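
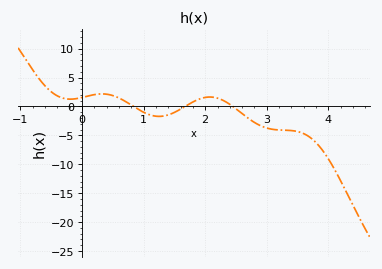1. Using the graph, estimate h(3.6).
-4.72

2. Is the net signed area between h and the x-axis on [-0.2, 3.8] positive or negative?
negative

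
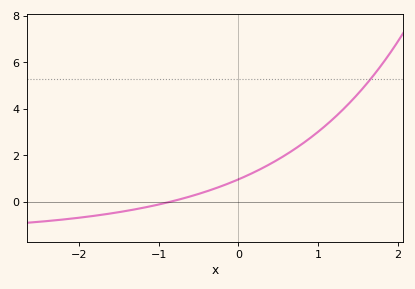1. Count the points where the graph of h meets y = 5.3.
1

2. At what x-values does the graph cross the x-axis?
-0.9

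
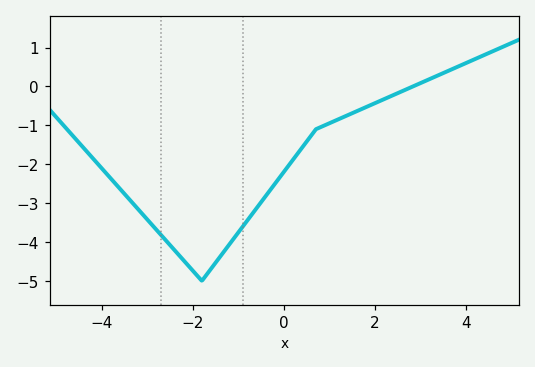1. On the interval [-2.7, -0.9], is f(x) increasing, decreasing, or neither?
neither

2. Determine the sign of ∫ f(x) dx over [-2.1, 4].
negative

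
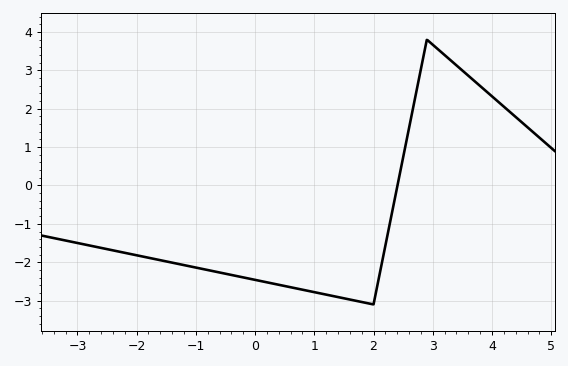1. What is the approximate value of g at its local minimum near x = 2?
-3.1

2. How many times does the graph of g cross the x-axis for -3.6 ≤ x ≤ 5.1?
1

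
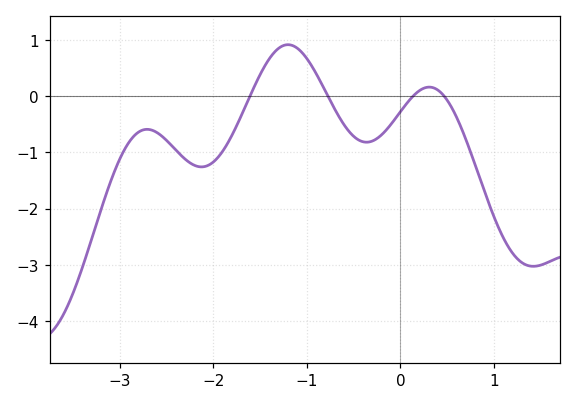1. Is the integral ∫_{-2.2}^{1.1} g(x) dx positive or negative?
negative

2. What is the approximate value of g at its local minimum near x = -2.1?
-1.26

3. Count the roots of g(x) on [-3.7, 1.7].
4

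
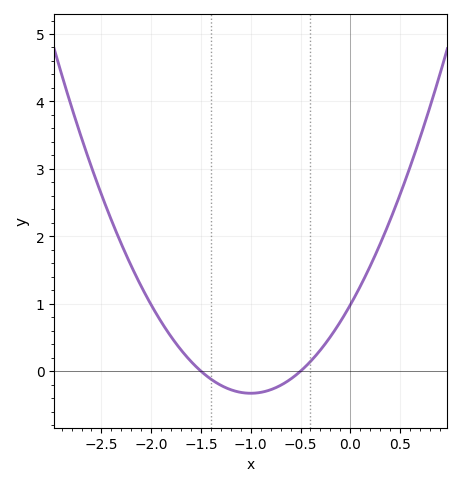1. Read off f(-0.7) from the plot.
-0.21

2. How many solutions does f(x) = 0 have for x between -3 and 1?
2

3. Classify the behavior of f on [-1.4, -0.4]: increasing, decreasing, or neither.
neither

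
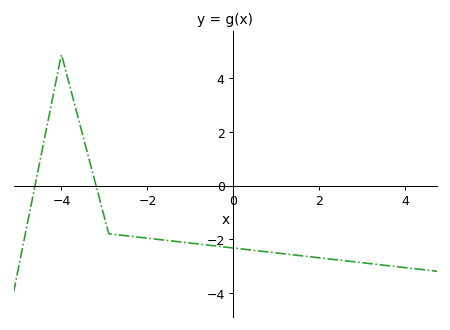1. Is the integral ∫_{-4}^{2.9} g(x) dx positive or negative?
negative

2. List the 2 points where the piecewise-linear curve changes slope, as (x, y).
(-4, 4.9); (-2.9, -1.8)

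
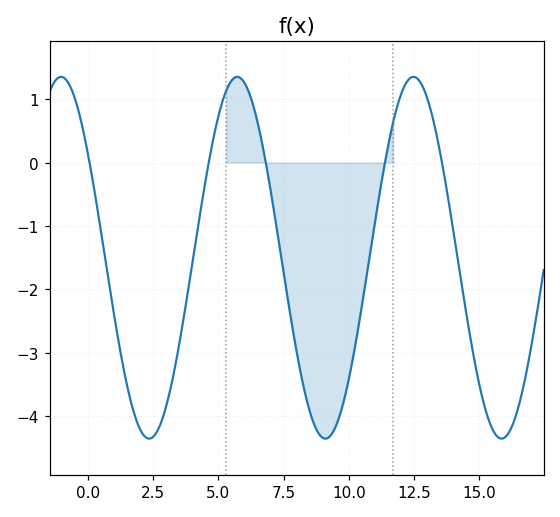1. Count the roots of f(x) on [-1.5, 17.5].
5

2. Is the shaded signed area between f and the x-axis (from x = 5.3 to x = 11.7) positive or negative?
negative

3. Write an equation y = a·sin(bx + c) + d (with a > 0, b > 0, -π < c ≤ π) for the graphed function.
y = 2.85sin(0.93x + 2.5) - 1.5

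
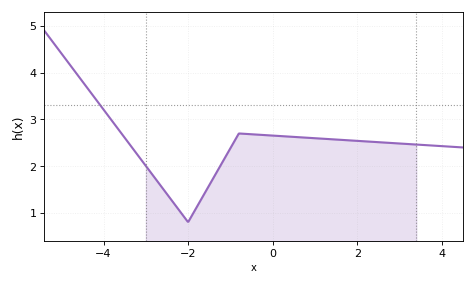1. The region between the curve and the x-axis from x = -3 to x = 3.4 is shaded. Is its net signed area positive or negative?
positive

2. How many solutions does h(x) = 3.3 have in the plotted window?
1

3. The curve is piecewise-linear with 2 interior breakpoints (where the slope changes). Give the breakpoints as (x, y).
(-2, 0.8); (-0.8, 2.7)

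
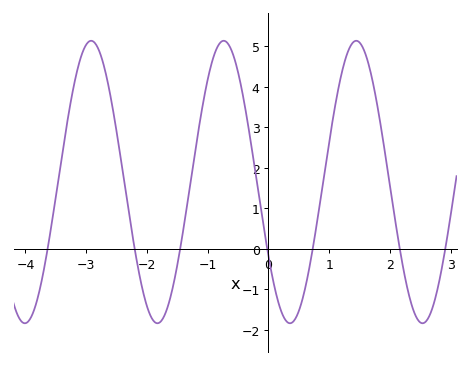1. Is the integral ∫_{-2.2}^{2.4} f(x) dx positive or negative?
positive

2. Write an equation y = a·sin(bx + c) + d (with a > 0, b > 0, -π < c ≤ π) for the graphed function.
y = 3.49sin(2.9x - 2.6) + 1.65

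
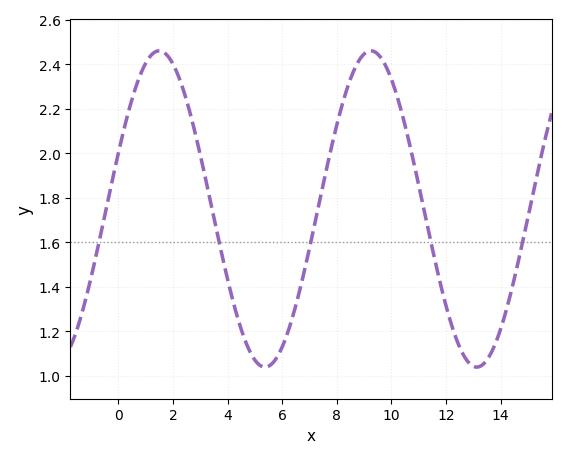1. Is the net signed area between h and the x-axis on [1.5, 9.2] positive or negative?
positive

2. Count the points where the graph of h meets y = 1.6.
5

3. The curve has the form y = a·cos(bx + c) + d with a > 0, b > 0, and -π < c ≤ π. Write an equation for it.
y = 0.71cos(0.81x - 1.2) + 1.75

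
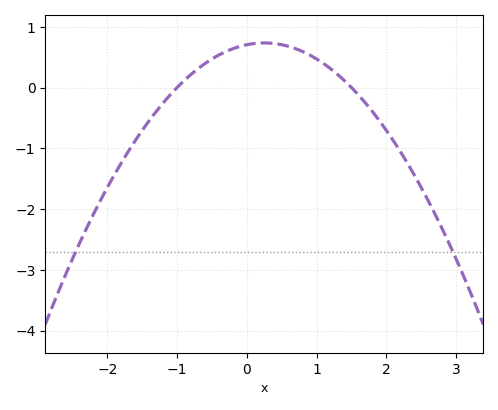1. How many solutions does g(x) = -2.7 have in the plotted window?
2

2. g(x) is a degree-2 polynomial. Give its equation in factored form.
y = -0.47(x + 1)(x - 1.5)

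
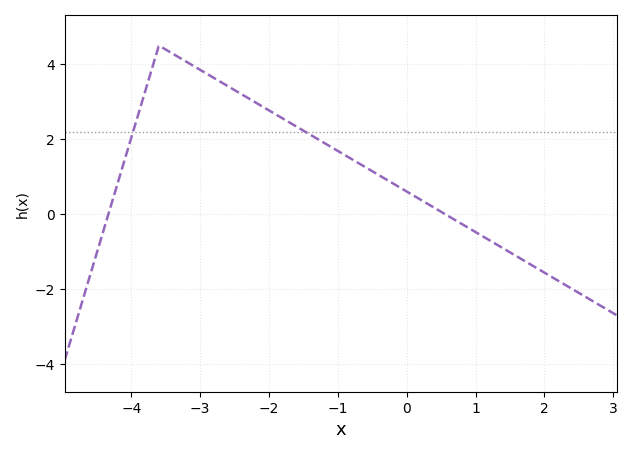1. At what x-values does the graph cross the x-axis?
-4.4, 0.6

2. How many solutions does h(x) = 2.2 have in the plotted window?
2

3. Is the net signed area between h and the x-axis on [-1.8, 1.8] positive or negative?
positive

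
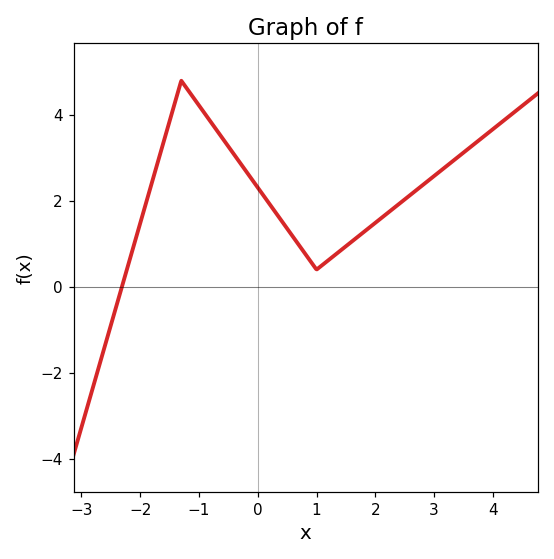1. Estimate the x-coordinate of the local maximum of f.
-1.2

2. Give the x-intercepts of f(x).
-2.4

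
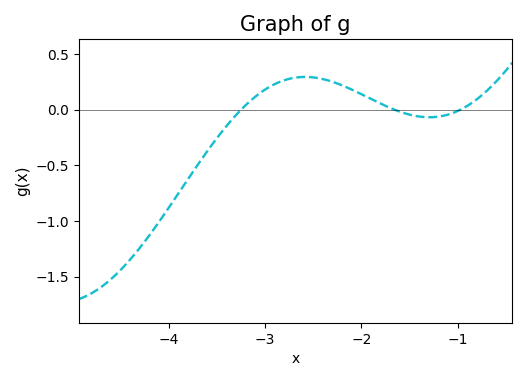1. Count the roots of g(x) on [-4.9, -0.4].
3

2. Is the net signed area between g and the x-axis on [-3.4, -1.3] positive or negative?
positive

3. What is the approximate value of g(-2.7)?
0.285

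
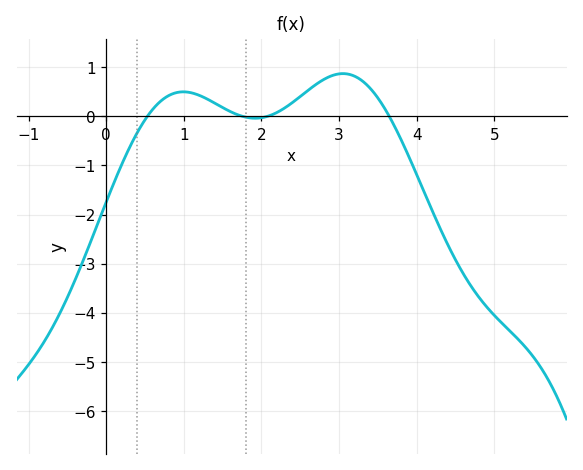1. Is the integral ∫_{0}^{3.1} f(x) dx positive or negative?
positive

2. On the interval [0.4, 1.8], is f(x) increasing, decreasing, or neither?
neither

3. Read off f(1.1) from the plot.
0.5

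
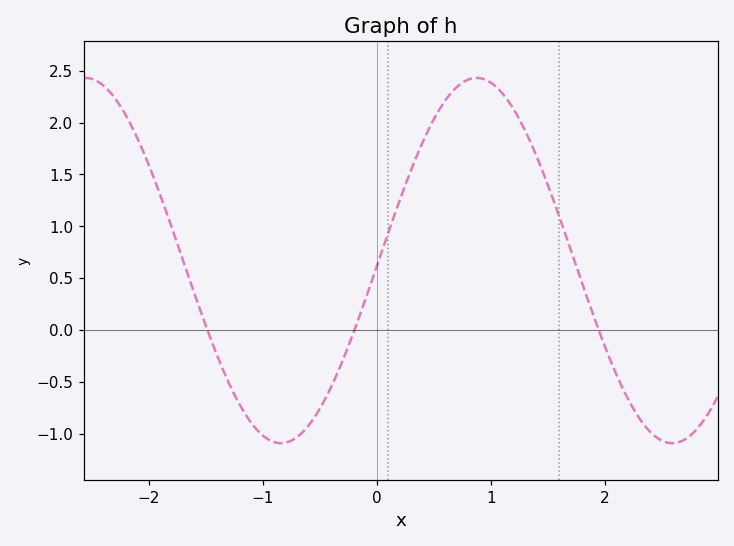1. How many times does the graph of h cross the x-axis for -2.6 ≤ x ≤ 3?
3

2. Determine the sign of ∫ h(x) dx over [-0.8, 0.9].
positive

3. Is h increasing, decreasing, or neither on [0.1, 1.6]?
neither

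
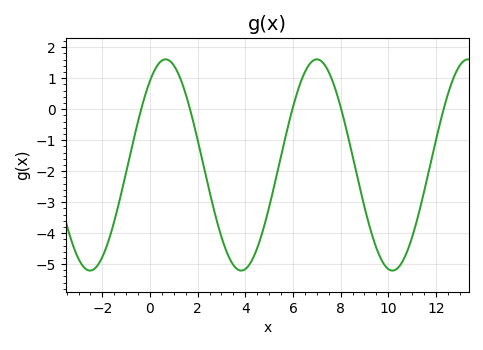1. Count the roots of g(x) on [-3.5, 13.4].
5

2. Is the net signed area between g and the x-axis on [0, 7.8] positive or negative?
negative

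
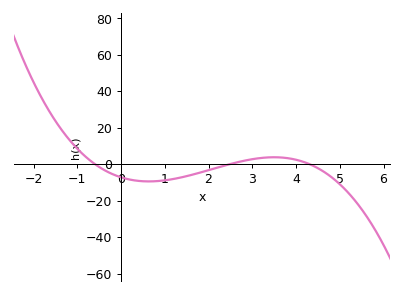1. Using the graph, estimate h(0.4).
-9.25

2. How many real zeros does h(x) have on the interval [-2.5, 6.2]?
3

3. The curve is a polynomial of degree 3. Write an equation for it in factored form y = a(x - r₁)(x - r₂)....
y = -1.13(x + 0.6)(x - 2.5)(x - 4.3)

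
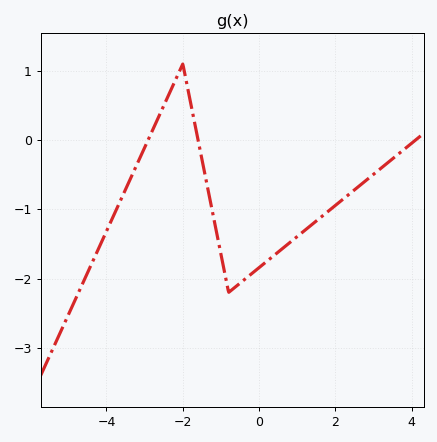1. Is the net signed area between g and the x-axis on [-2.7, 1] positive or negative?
negative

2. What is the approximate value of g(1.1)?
-1.35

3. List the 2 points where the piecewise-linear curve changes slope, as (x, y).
(-2, 1.1); (-0.8, -2.2)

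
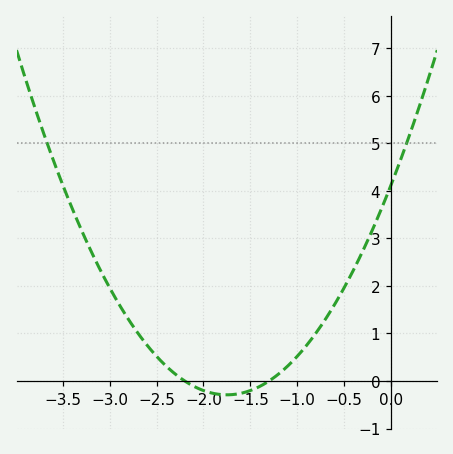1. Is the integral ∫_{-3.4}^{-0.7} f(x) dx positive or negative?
positive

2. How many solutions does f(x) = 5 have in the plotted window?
2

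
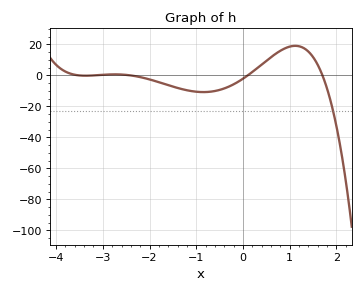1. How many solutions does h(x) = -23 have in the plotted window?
1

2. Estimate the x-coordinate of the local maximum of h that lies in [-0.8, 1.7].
1.1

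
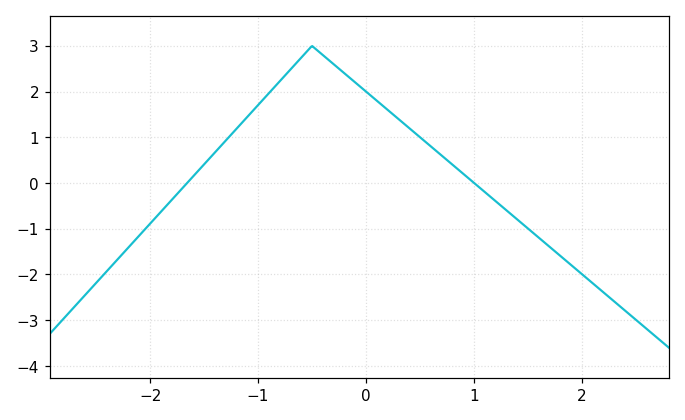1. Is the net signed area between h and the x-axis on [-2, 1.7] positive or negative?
positive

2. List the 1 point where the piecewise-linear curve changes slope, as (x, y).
(-0.5, 3)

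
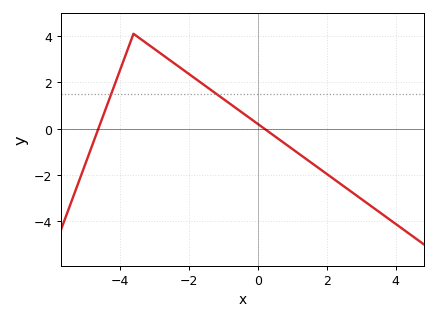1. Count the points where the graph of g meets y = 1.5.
2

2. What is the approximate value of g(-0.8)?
1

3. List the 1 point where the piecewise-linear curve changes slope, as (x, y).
(-3.6, 4.1)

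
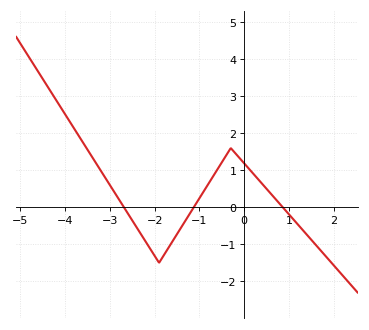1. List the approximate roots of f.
-2.6, -1.2, 0.8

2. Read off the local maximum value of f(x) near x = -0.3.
1.6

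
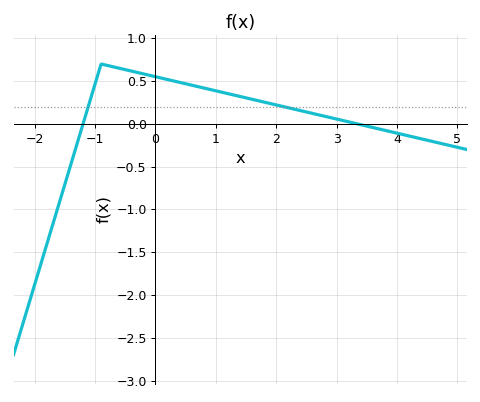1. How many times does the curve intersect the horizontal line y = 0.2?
2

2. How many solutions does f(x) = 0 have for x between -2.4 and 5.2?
2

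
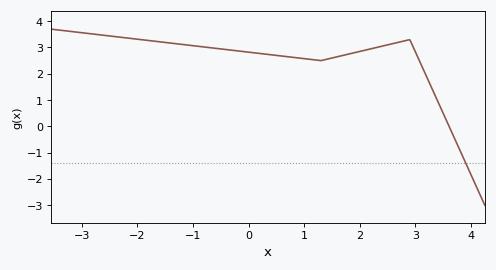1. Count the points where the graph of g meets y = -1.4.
1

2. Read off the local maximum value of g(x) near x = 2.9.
3.3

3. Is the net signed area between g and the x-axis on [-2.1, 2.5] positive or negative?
positive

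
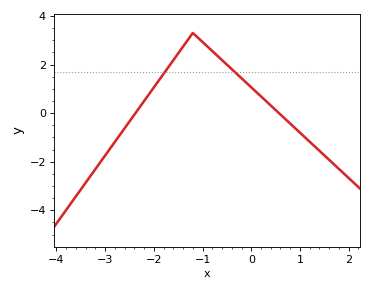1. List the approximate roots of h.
-2.4, 0.6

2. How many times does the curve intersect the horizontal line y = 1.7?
2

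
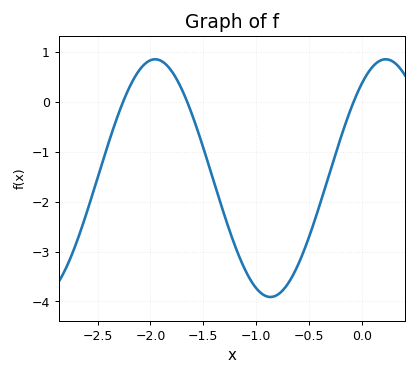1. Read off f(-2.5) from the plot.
-1.52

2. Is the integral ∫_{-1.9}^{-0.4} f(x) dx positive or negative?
negative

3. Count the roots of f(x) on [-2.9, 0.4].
3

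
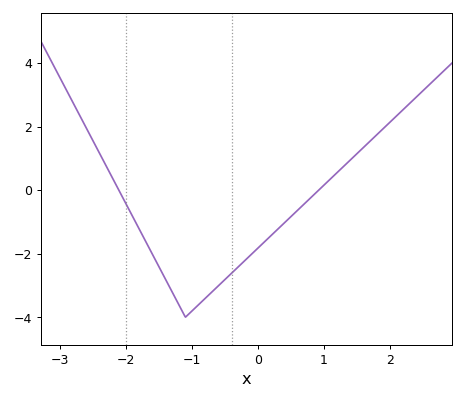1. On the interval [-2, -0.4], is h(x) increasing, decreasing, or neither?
neither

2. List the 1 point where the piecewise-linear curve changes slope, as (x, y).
(-1.1, -4)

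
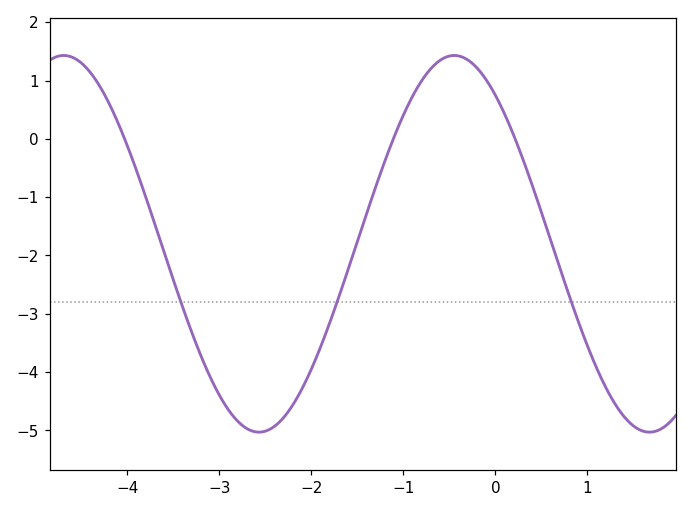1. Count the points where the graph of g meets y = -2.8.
3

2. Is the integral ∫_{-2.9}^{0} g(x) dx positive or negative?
negative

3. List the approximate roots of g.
-4.03, -1.11, 0.215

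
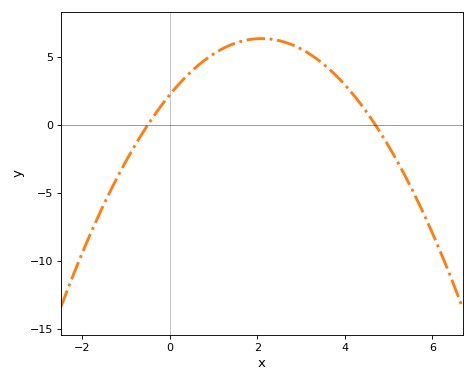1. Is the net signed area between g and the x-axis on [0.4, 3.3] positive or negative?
positive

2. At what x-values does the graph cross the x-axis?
-0.4, 4.8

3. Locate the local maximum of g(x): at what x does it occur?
2.2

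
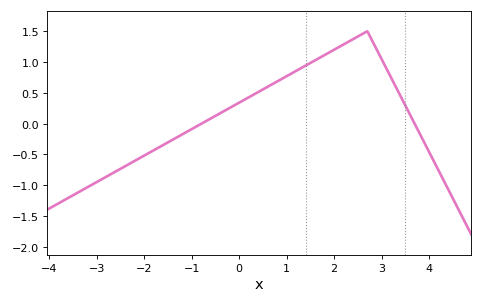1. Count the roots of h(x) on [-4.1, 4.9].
2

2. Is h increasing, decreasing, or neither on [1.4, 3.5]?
neither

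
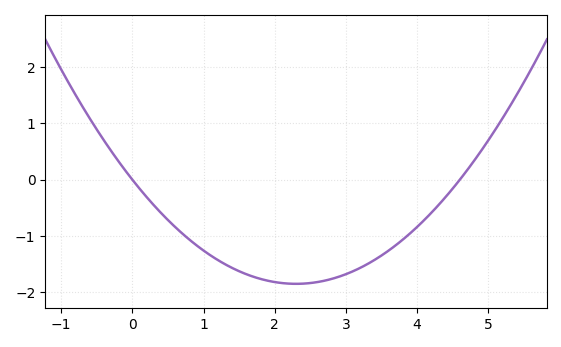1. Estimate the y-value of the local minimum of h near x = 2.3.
-1.85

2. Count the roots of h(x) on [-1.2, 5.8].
2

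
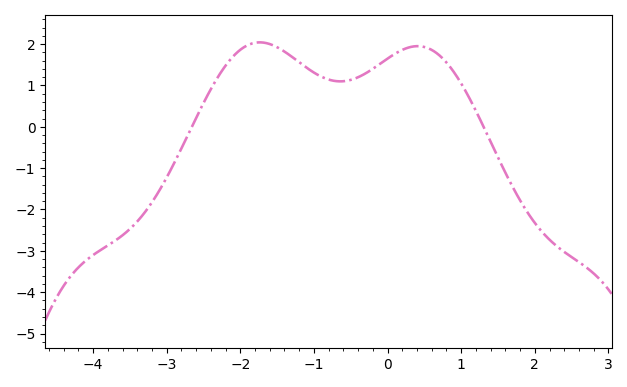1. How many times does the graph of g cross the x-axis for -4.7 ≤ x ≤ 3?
2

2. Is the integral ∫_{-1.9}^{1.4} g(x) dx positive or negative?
positive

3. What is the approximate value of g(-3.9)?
-3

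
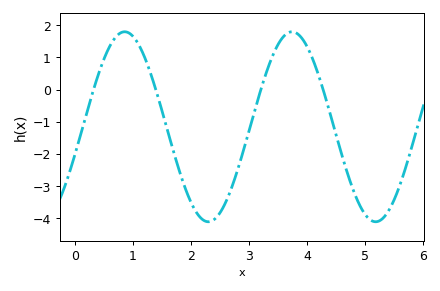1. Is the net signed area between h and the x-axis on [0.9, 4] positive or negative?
negative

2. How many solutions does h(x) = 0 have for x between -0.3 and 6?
4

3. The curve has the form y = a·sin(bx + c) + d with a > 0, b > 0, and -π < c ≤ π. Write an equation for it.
y = 2.96sin(2.18x - 0.3) - 1.16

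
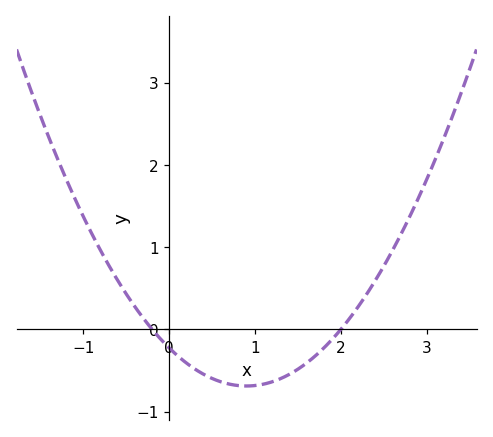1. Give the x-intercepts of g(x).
-0.2, 2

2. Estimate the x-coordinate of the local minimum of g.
0.9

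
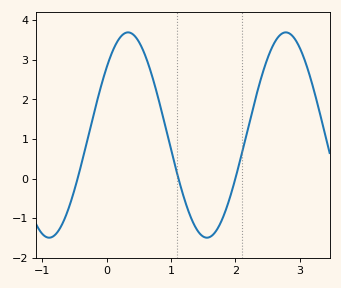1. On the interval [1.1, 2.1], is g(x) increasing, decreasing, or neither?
neither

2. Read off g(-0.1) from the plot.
2.3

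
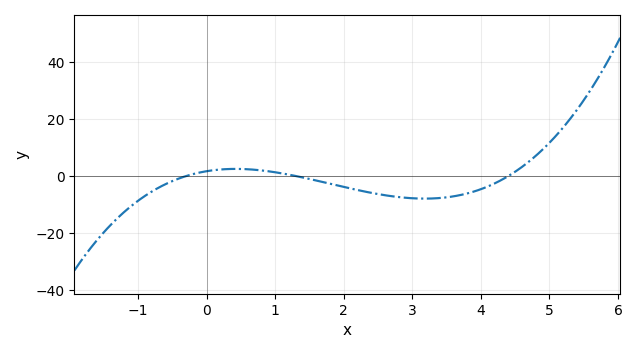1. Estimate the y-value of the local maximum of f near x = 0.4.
2.5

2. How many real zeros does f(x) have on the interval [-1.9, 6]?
3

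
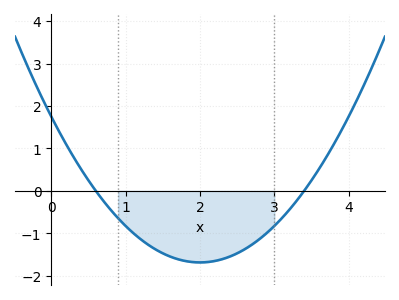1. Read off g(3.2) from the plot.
-0.4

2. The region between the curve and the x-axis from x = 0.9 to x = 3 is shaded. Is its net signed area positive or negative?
negative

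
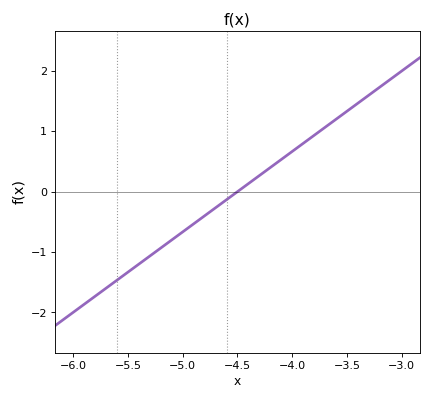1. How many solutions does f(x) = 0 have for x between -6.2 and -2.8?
1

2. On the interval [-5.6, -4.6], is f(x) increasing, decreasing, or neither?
increasing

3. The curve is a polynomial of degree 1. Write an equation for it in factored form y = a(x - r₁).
y = 1.33(x + 4.5)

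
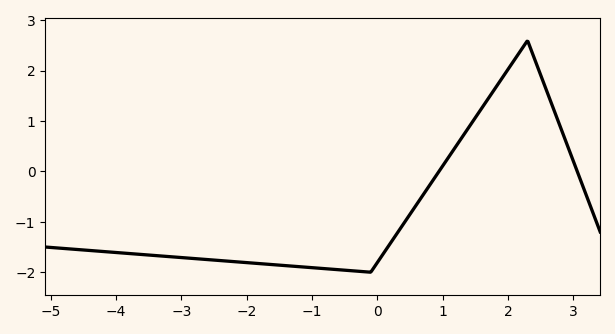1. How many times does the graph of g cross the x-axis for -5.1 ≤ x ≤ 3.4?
2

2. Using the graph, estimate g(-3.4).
-1.7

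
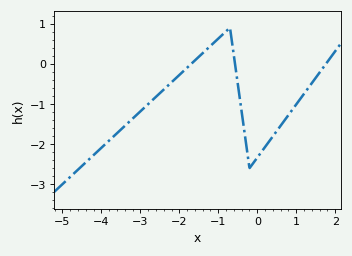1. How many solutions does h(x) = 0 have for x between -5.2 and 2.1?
3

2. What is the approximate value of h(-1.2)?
0.4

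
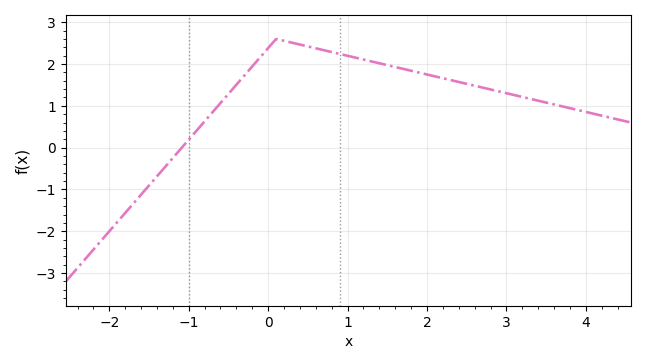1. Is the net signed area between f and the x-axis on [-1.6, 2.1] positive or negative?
positive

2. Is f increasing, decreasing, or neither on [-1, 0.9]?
neither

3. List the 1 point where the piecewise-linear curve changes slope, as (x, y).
(0.1, 2.6)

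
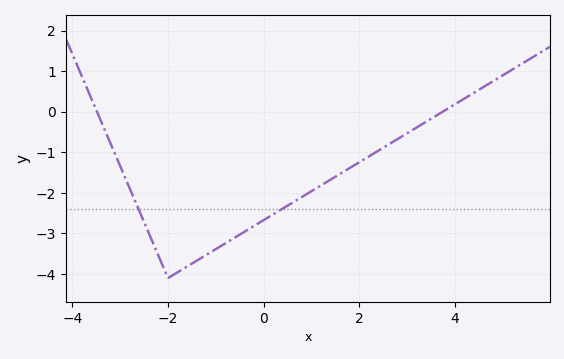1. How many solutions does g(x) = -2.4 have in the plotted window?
2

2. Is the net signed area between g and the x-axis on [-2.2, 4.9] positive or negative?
negative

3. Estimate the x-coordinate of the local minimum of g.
-2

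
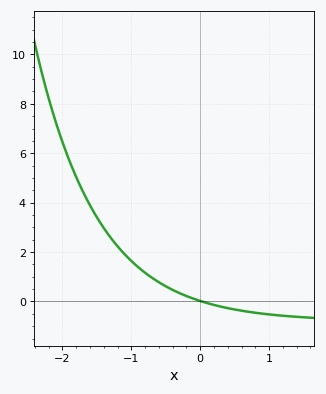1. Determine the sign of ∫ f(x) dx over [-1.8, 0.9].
positive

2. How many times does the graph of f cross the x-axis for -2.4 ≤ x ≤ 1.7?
1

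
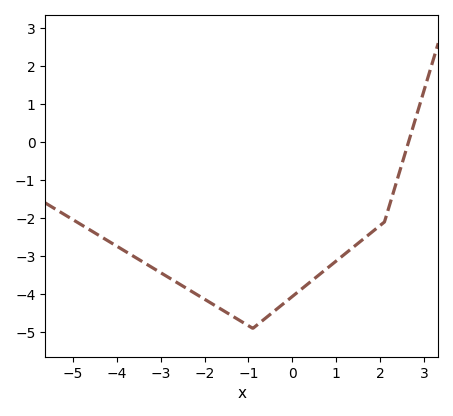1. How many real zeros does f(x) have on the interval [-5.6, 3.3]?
1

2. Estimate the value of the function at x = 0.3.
-3.78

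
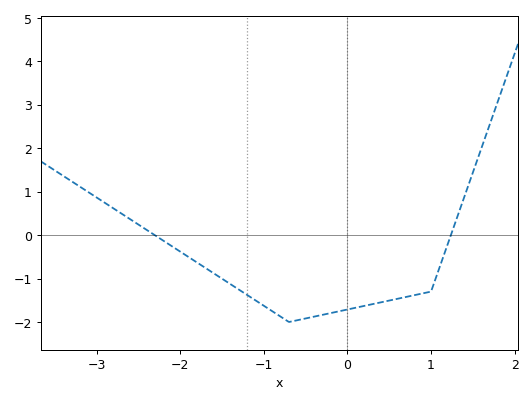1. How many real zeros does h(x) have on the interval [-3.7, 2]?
2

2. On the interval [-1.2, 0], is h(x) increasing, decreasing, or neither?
neither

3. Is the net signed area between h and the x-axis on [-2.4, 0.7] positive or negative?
negative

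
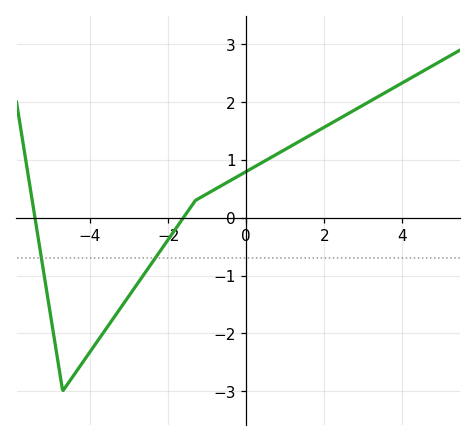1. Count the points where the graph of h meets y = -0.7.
2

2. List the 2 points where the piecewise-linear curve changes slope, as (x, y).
(-4.7, -3); (-1.3, 0.3)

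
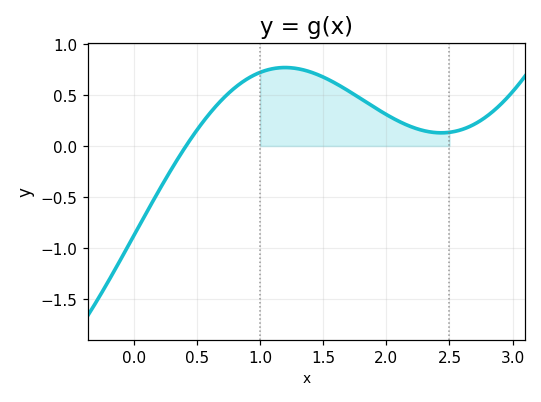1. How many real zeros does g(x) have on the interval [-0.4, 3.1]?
1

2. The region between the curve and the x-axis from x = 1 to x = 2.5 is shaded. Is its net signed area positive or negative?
positive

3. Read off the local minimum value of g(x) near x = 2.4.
0.15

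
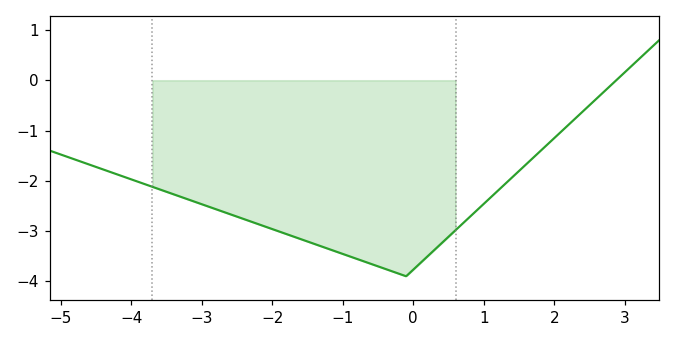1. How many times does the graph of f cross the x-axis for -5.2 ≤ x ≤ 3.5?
1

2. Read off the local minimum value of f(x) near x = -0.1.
-3.9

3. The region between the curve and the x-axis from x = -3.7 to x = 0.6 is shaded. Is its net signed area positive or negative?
negative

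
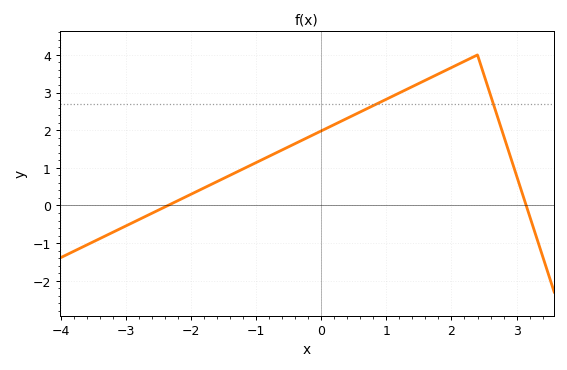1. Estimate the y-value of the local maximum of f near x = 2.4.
4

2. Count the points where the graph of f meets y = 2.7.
2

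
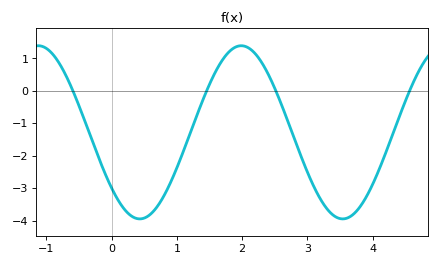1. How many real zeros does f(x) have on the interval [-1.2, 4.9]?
4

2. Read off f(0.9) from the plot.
-2.8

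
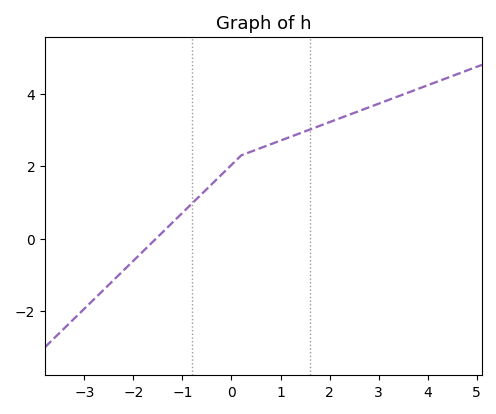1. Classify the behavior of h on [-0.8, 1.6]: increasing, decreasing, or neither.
increasing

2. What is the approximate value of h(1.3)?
2.8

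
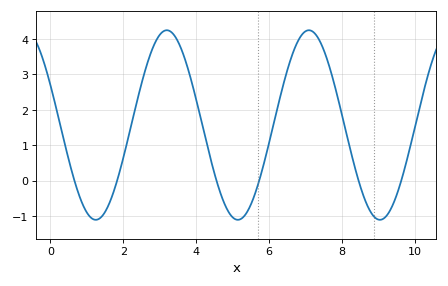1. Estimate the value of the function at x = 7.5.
3.7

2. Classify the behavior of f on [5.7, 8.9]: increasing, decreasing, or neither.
neither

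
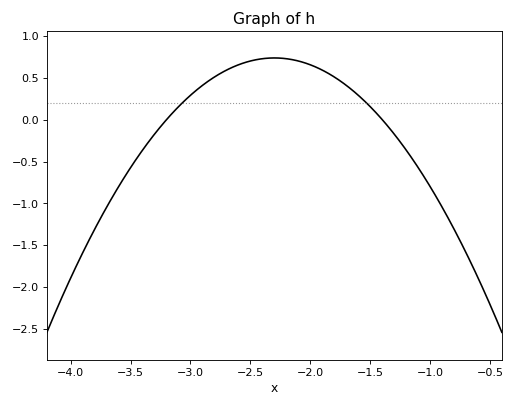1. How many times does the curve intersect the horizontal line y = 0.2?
2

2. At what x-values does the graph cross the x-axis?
-3.2, -1.4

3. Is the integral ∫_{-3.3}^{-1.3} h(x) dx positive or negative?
positive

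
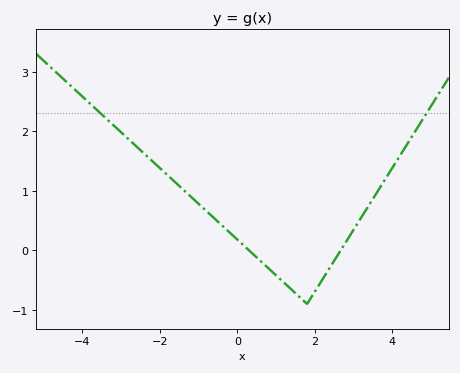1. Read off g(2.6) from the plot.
-0.1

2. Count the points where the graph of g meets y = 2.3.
2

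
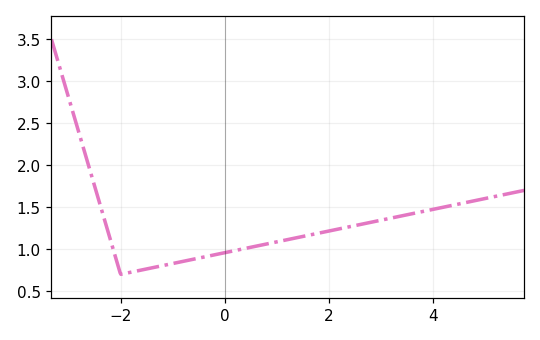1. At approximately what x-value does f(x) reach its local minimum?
-2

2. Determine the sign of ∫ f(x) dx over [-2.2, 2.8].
positive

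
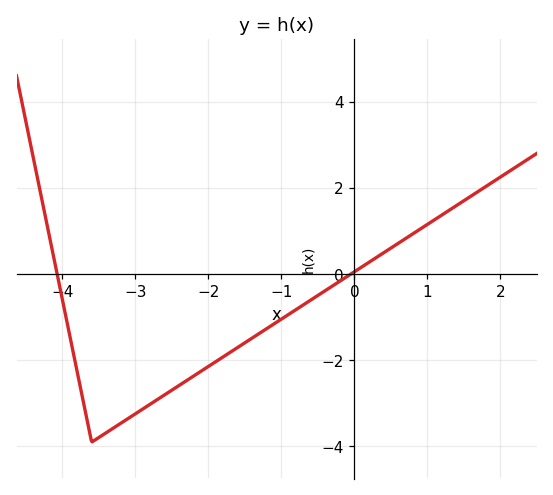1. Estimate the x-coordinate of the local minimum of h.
-3.6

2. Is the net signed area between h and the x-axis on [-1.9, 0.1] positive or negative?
negative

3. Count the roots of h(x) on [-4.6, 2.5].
2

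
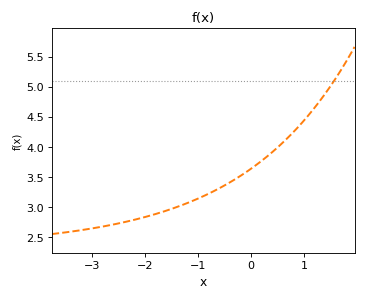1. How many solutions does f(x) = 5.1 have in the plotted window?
1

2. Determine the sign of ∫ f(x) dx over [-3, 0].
positive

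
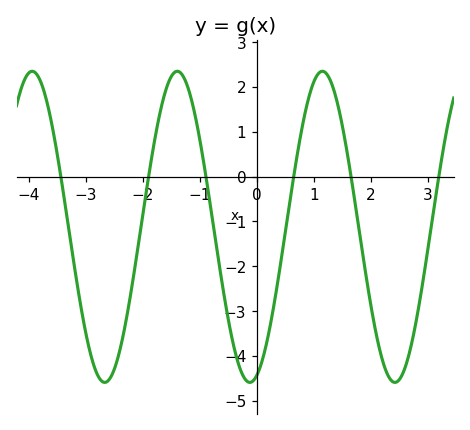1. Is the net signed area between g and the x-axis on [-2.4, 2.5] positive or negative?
negative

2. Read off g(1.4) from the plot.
1.7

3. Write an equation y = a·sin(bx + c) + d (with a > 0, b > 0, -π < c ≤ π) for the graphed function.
y = 3.47sin(2.5x - 1.3) - 1.12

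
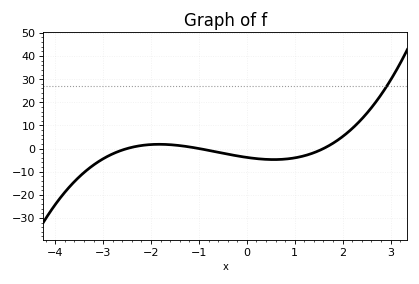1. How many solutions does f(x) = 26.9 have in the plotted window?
1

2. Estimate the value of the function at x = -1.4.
1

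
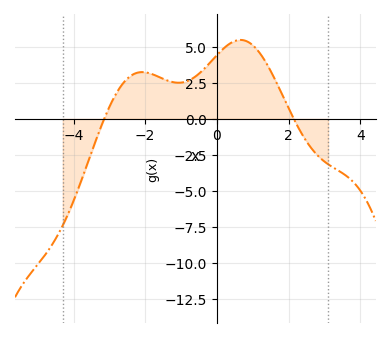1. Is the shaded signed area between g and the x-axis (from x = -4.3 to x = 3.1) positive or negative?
positive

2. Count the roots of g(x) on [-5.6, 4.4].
2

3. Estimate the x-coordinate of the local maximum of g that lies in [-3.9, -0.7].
-2.08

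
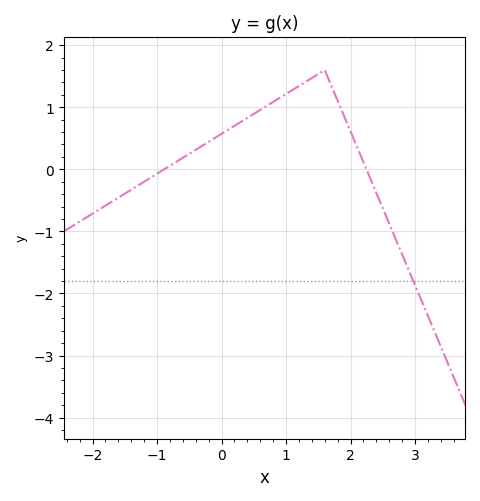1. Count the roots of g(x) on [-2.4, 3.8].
2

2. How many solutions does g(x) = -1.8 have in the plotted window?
1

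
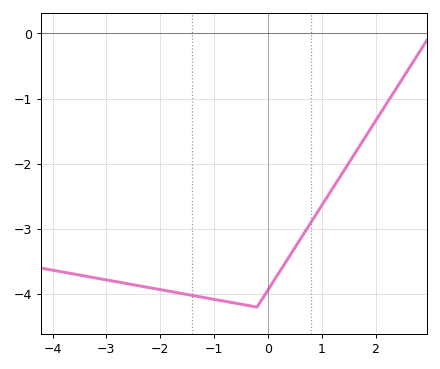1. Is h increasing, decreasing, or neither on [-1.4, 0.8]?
neither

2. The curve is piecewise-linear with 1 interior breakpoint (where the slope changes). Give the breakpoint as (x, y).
(-0.2, -4.2)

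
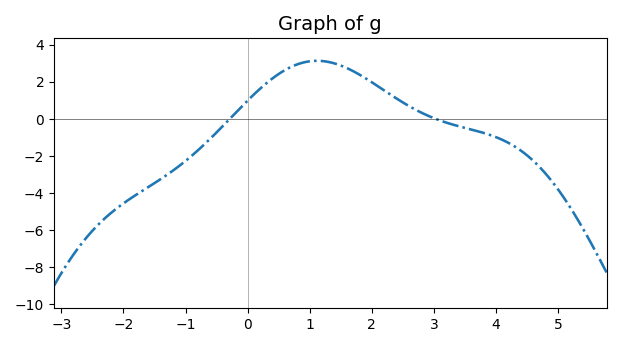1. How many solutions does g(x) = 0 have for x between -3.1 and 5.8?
2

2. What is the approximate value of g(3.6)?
-0.563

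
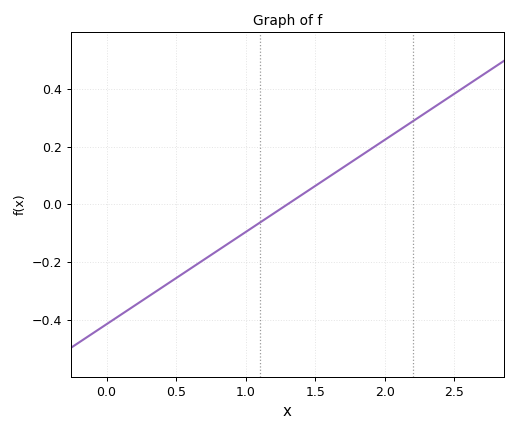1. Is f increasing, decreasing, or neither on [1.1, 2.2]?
increasing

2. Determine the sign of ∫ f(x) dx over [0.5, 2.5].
positive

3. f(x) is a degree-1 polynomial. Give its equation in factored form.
y = 0.32(x - 1.3)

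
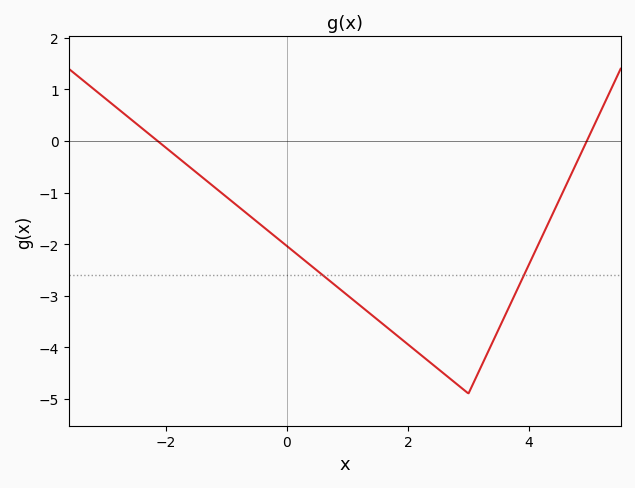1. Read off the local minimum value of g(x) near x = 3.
-4.9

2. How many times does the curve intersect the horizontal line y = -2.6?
2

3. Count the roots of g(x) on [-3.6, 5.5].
2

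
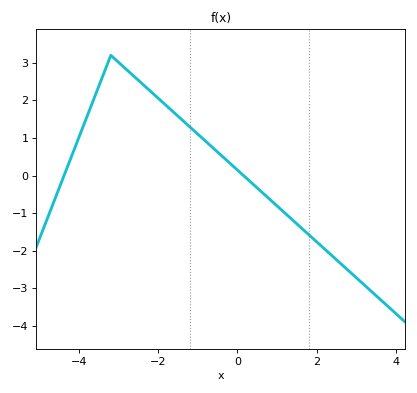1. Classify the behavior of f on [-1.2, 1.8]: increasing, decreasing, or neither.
decreasing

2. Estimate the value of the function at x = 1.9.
-1.7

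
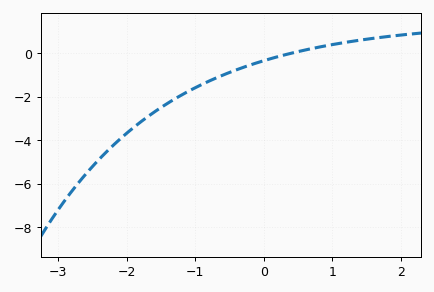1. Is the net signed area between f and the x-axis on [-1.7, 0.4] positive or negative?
negative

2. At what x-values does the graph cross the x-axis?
0.4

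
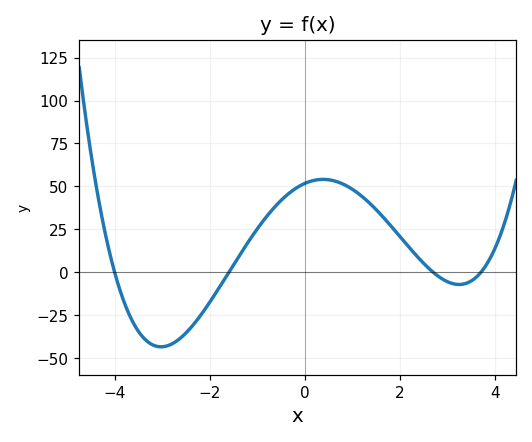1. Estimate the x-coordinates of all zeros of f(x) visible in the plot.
-4, -1.6, 2.7, 3.7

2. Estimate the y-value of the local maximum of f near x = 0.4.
54.1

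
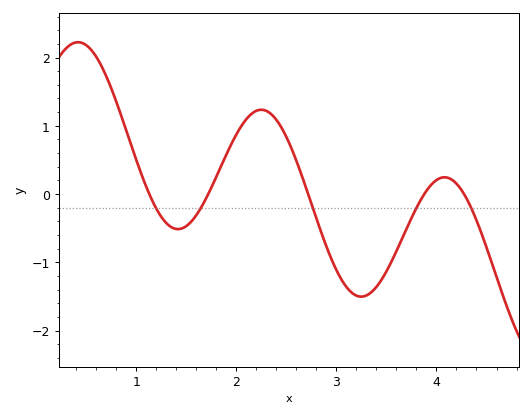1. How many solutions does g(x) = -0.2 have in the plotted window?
5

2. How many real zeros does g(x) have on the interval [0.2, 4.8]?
5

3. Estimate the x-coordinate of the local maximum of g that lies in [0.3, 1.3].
0.416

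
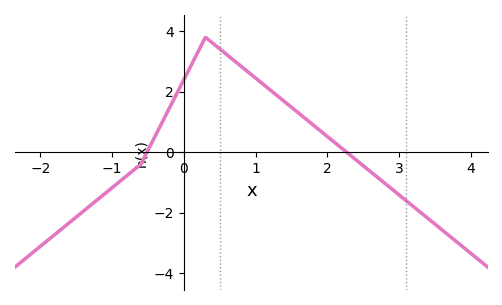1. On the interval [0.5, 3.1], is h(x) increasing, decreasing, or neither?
decreasing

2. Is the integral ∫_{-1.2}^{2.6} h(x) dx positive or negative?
positive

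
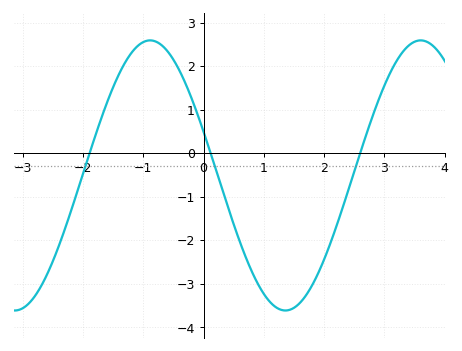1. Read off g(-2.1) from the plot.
-0.907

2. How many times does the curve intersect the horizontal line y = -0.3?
3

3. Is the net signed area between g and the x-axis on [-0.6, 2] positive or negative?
negative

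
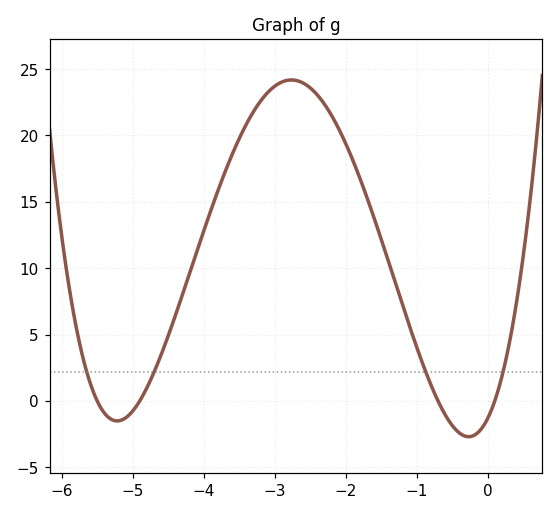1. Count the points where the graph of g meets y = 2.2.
4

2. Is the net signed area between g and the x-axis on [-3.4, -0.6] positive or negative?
positive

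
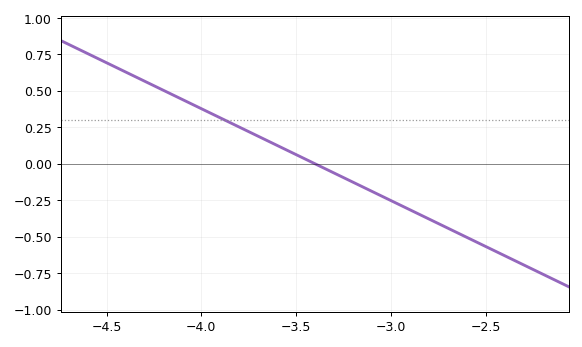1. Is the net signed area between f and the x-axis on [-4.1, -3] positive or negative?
positive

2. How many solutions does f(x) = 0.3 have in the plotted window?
1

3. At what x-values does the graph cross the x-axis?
-3.4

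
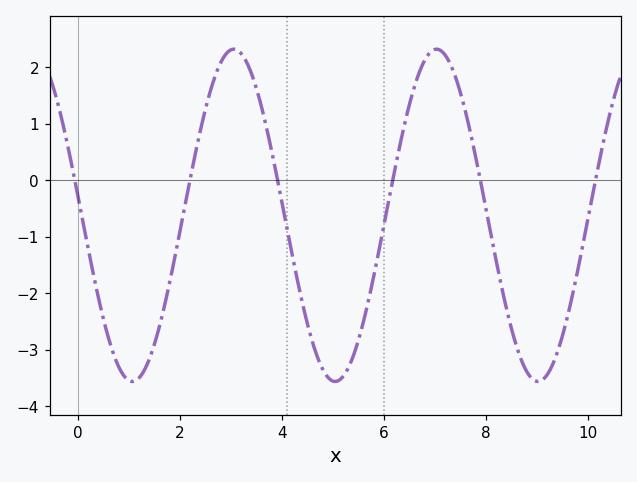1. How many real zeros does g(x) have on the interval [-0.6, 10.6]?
6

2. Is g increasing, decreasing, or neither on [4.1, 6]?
neither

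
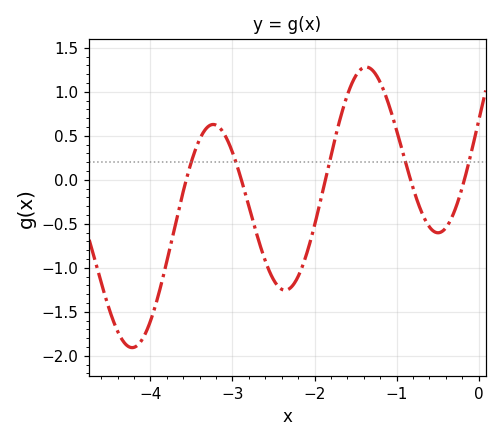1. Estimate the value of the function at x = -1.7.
0.649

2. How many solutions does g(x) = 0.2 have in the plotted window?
5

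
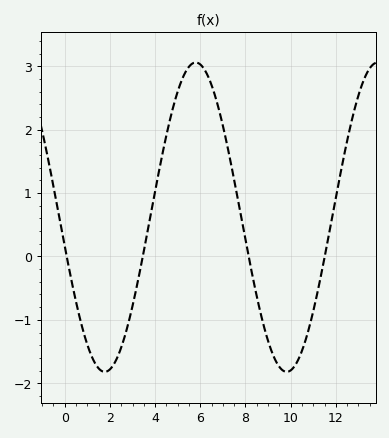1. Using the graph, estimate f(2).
-1.78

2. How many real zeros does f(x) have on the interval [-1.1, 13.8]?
4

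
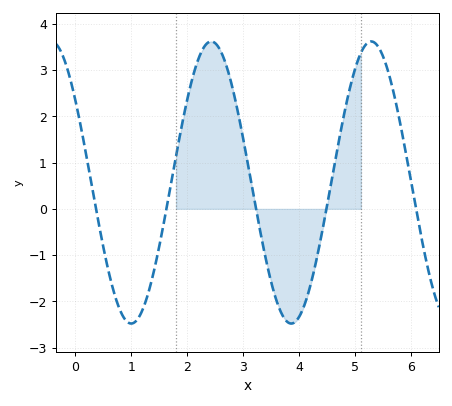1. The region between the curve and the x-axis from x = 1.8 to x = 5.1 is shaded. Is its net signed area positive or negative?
positive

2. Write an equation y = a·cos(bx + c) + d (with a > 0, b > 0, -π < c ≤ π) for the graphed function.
y = 3.05cos(2.2x + 0.942) + 0.57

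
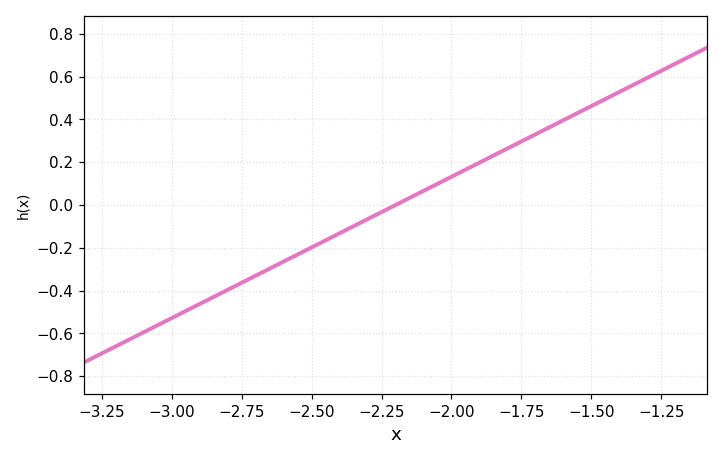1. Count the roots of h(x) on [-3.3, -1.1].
1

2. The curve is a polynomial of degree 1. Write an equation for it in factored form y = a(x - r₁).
y = 0.66(x + 2.2)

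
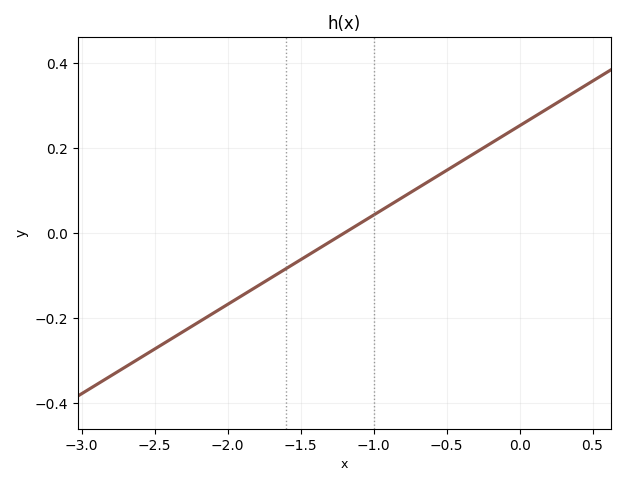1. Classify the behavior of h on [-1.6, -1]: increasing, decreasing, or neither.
increasing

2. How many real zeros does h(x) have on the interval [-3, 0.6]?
1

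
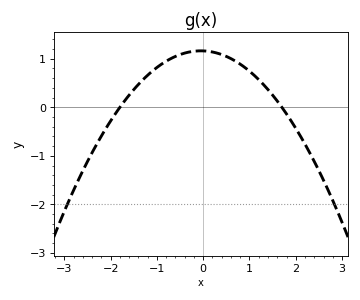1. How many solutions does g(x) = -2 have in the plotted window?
2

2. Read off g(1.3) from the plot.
0.471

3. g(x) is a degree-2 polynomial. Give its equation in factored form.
y = -0.38(x + 1.8)(x - 1.7)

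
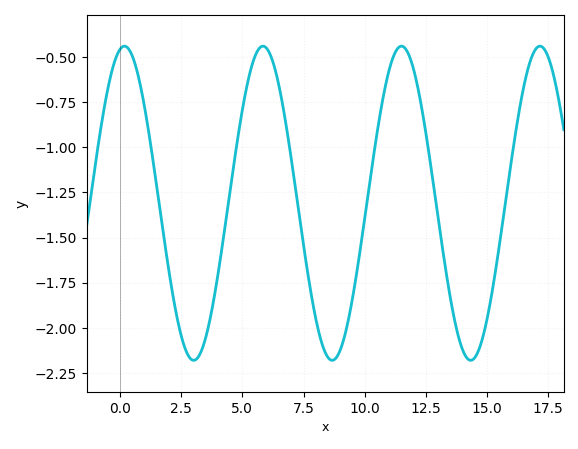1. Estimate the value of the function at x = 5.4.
-0.542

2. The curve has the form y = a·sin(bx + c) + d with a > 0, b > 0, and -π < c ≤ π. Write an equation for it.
y = 0.87sin(1.11x + 1.37) - 1.31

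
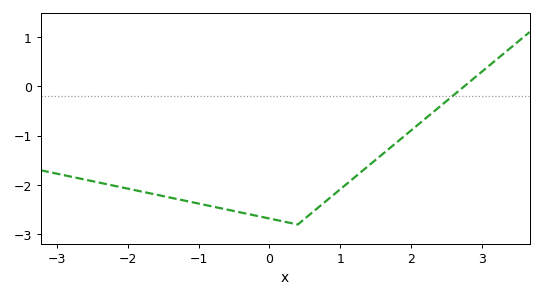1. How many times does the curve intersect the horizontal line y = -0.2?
1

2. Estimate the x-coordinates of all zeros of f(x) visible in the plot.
2.75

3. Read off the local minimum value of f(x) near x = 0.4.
-2.8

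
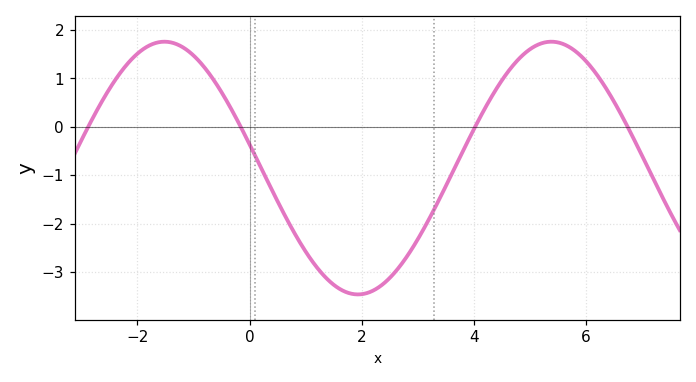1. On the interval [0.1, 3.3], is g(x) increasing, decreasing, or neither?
neither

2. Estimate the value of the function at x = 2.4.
-3.2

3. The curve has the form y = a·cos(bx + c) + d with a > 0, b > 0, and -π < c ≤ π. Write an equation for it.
y = 2.61cos(0.91x + 1.4) - 0.85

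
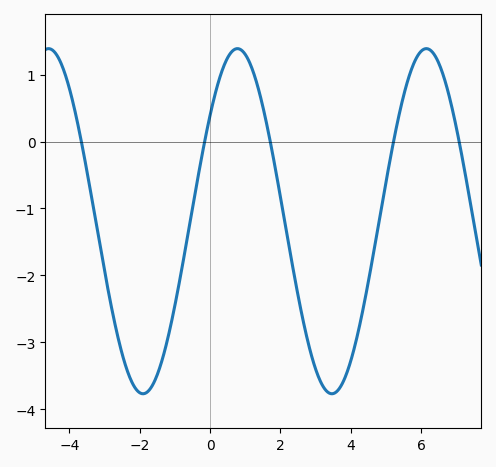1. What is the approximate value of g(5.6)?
0.875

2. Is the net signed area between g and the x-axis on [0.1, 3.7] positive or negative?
negative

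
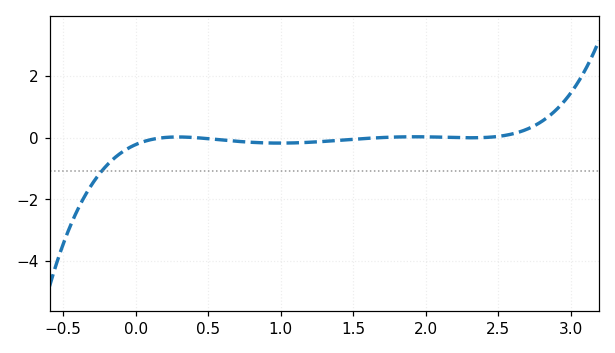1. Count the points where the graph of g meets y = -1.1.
1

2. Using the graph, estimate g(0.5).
0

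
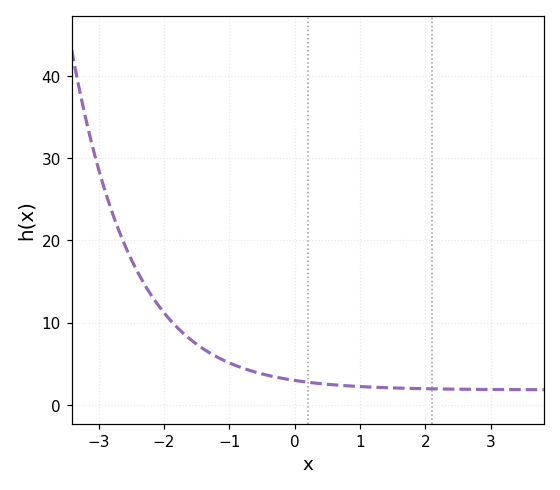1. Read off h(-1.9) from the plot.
10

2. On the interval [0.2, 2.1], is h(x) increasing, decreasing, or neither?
decreasing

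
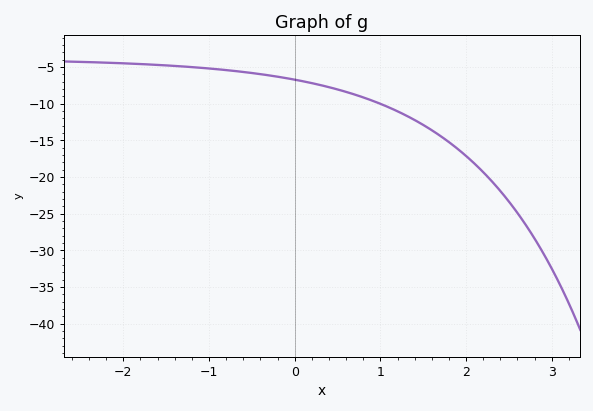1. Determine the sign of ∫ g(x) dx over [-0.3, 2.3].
negative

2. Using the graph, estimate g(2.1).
-18.2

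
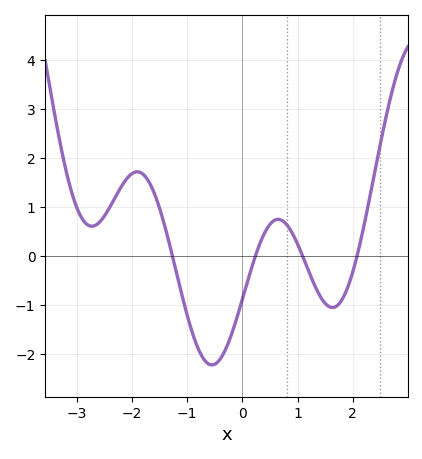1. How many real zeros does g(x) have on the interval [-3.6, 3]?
4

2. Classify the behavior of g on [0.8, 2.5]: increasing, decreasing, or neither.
neither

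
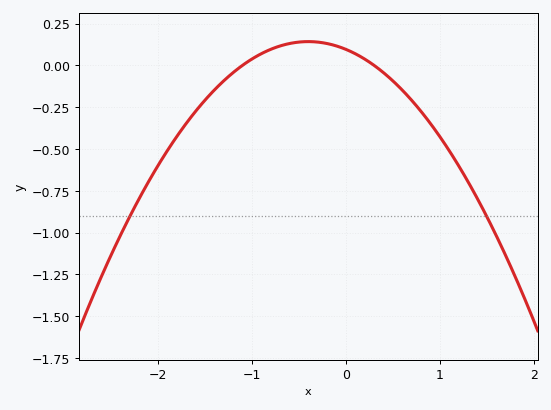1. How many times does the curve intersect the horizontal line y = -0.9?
2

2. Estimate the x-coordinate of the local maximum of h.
-0.4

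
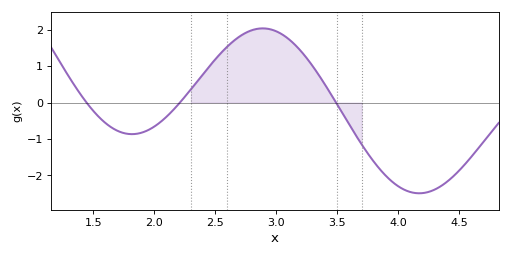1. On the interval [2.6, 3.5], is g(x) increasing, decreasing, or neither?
neither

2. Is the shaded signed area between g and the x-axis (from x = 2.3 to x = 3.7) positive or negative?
positive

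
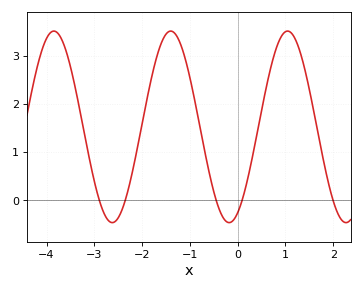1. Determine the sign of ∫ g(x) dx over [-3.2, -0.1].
positive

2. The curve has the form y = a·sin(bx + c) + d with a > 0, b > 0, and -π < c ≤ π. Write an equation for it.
y = 1.99sin(2.6x - 1.1) + 1.53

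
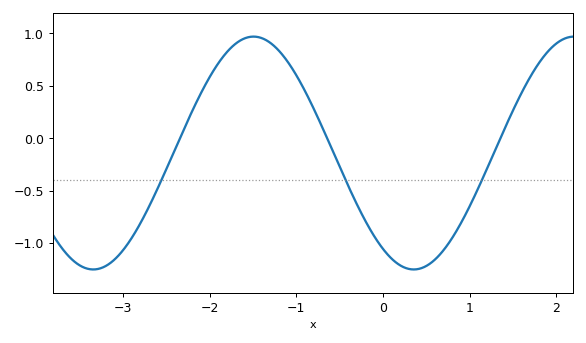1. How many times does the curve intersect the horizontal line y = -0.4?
3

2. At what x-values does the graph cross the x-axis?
-2.34, -0.645, 1.35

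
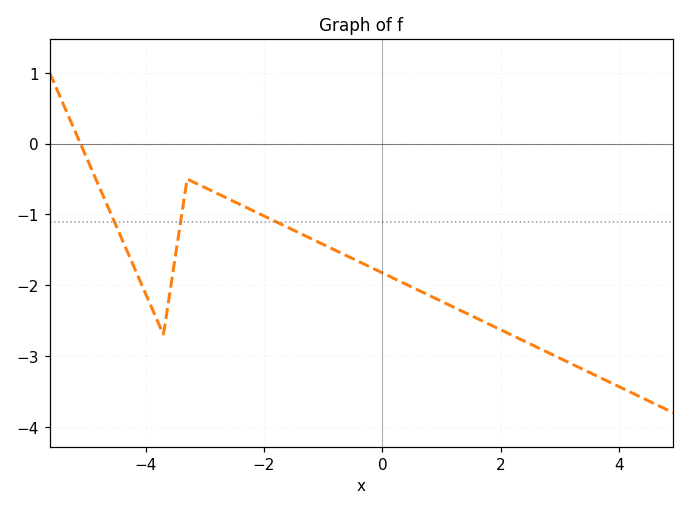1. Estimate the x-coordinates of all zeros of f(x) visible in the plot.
-5.2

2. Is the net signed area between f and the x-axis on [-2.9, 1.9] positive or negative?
negative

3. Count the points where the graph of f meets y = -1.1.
3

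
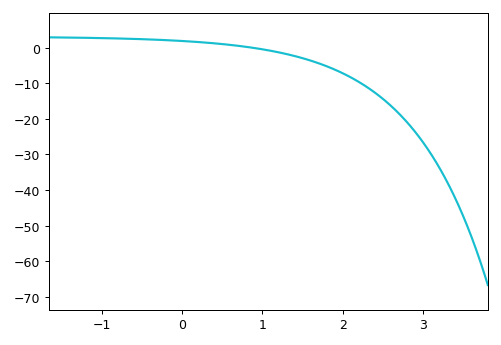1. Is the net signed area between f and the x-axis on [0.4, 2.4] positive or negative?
negative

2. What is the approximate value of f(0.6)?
0.788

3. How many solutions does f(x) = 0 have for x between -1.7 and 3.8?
1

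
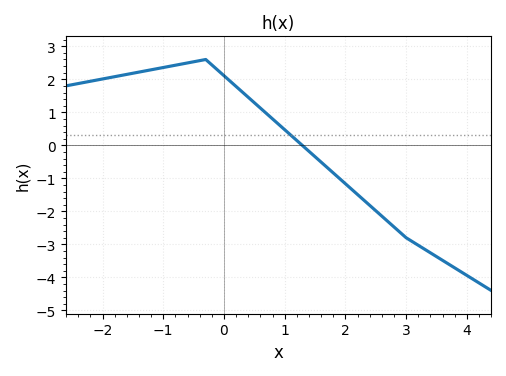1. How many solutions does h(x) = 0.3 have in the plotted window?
1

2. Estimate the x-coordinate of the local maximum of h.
-0.3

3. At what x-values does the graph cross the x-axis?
1.3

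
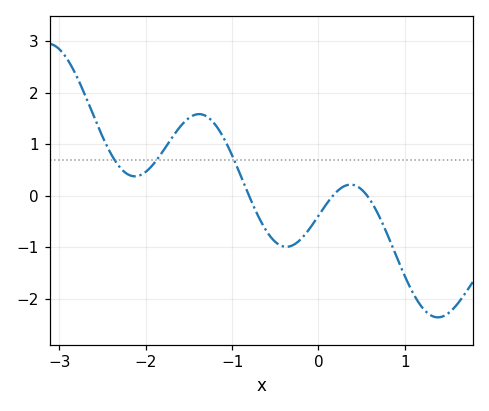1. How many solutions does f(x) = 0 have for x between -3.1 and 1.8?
3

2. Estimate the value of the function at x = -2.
0.5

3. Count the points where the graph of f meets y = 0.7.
3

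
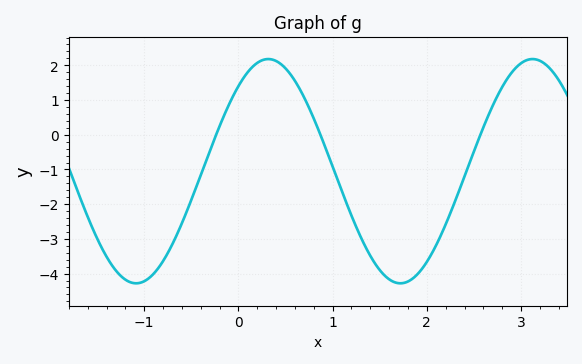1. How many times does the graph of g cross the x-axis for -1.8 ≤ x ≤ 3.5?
3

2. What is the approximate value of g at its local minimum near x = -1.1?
-4.3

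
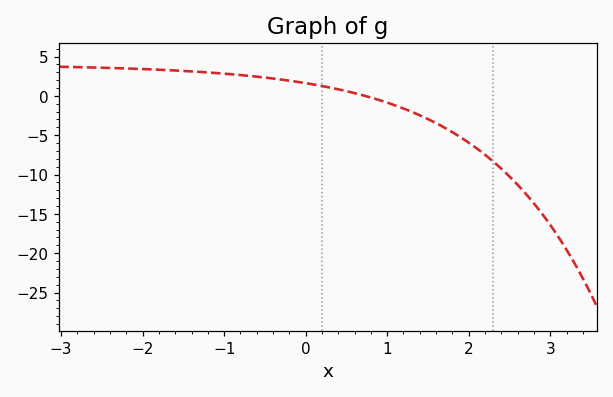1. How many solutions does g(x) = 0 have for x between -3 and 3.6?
1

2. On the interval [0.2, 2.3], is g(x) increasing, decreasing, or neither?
decreasing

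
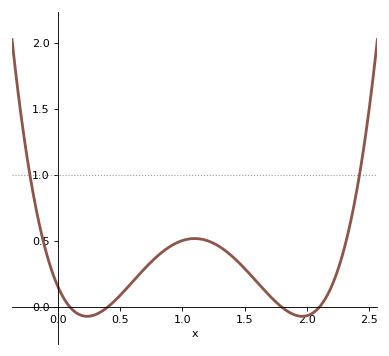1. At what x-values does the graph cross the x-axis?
0.1, 0.4, 1.8, 2.1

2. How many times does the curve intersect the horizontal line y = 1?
2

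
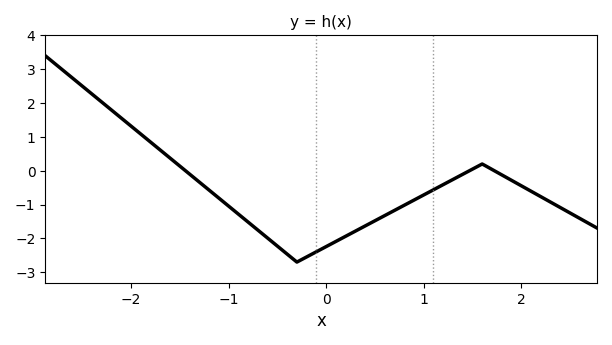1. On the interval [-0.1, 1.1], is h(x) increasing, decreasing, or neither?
increasing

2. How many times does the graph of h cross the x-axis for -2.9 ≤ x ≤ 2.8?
3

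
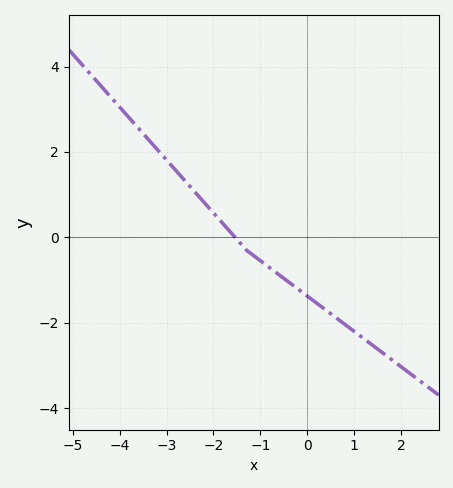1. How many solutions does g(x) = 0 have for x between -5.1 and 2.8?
1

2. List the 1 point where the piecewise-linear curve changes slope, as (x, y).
(-1.3, -0.3)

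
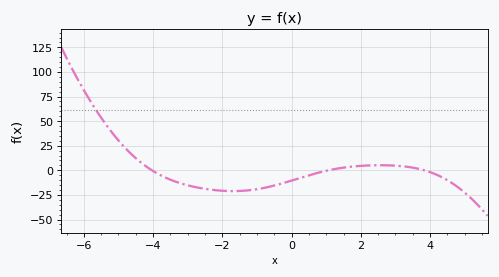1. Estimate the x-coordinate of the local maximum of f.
2.56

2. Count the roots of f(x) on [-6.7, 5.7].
3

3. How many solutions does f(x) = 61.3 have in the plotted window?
1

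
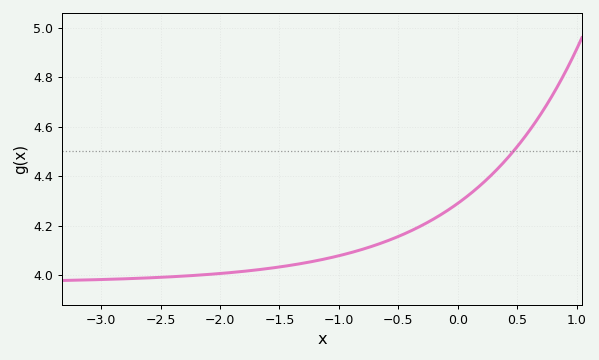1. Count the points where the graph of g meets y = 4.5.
1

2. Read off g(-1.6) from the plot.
4.03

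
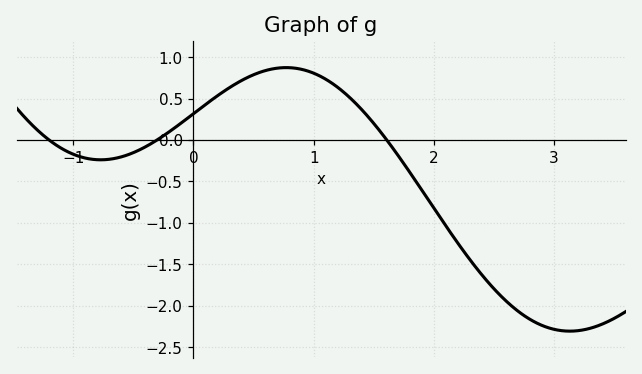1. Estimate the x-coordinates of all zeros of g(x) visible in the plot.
-1.2, -0.3, 1.6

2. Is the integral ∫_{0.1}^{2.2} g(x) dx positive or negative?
positive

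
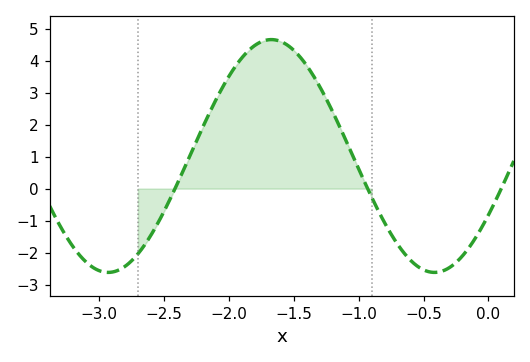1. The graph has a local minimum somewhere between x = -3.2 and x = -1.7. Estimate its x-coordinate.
-2.95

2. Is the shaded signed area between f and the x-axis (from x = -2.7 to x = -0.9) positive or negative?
positive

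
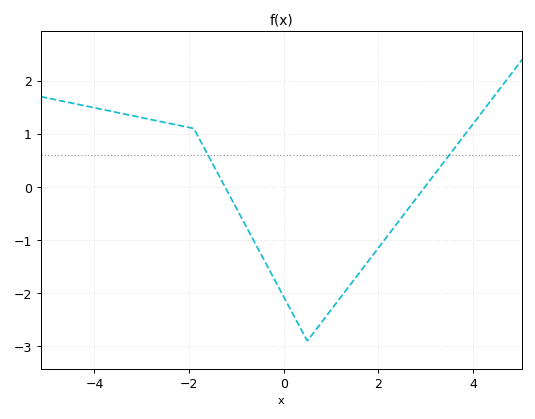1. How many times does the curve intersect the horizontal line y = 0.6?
2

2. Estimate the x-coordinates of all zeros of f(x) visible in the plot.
-1.24, 2.99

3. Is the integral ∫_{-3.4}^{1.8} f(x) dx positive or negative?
negative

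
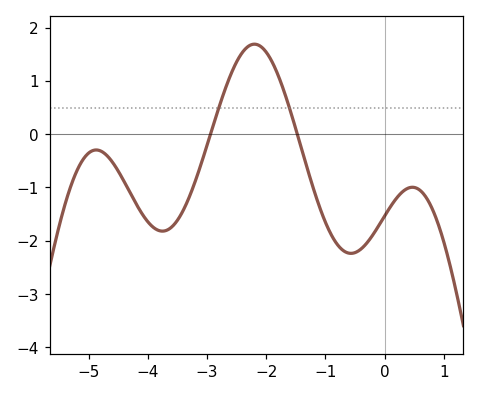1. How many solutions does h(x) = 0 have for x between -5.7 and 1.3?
2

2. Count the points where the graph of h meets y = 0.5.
2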